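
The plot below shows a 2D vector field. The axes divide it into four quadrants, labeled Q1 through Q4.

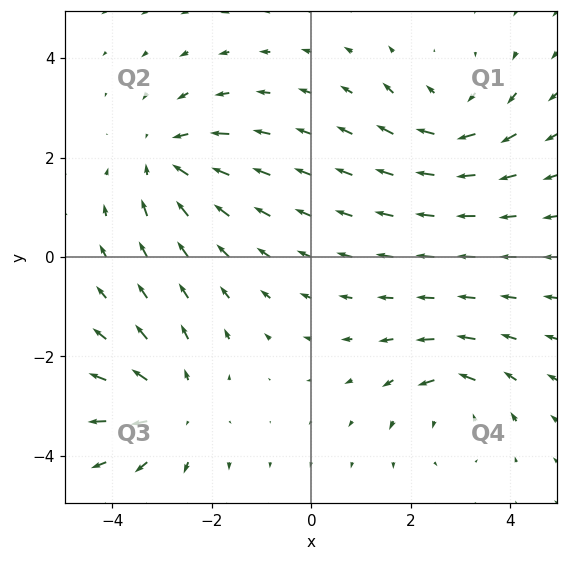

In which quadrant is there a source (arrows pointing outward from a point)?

Q3

The source sits at approximately (-2.8, -3.0), which lies in quadrant Q3. The divergence there is about +4, positive as expected for a source.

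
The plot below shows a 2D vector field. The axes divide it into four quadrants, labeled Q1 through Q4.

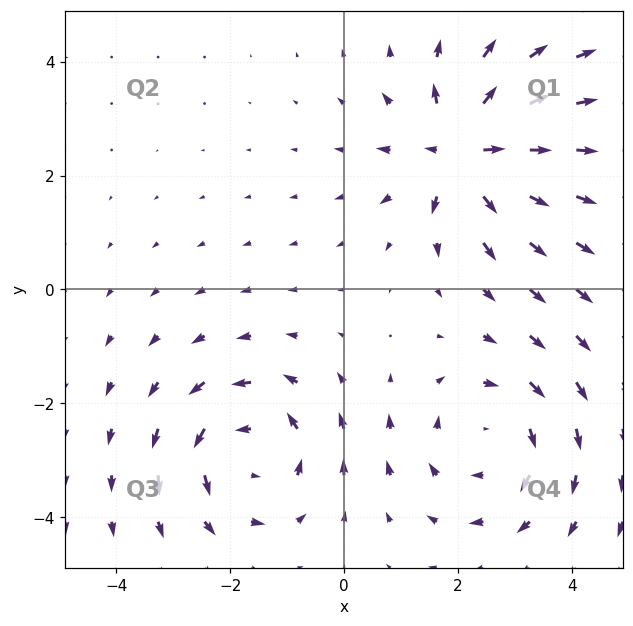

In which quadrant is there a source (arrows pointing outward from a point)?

Q1

The source sits at approximately (2.1, 2.4), which lies in quadrant Q1. The divergence there is about +5, positive as expected for a source.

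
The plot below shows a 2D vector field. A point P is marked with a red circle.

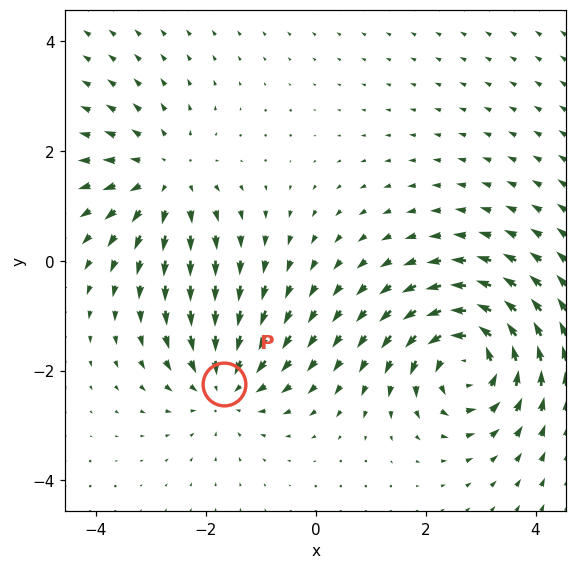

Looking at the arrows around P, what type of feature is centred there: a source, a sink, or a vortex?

At P (-1.7, -2.2) the arrows converge inward. Divergence about -3, curl ≈0 — negative divergence with near-zero curl is a sink.

sink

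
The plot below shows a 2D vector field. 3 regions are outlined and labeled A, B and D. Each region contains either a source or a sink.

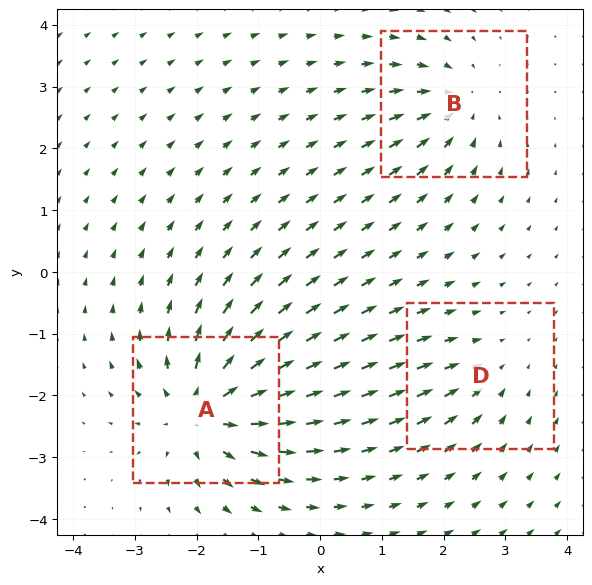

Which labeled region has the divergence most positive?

Divergence at each region's feature centre — A: about +6, B: about -4, D: about -2. Region A is most positive.

A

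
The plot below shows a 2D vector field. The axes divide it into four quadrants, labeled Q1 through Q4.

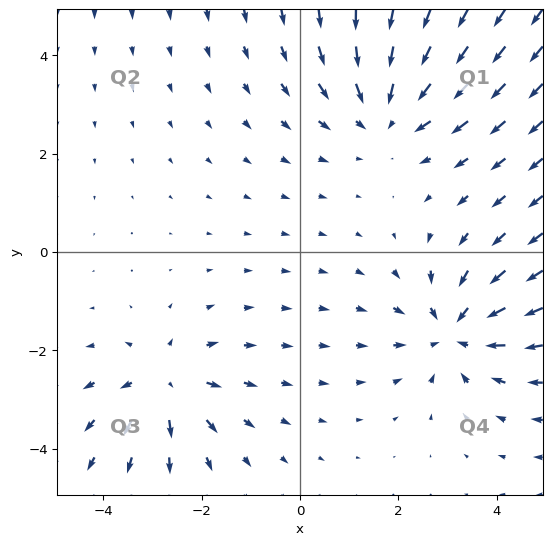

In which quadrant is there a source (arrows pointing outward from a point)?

Q3

The source sits at approximately (-2.8, -2.7), which lies in quadrant Q3. The divergence there is about +3, positive as expected for a source.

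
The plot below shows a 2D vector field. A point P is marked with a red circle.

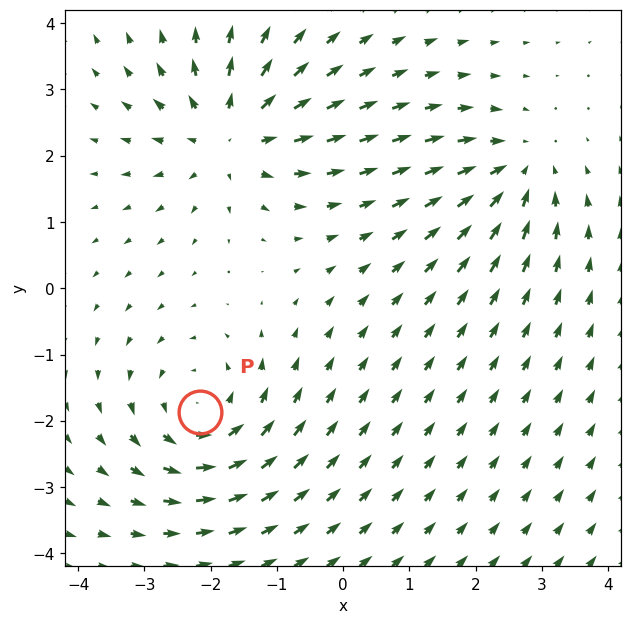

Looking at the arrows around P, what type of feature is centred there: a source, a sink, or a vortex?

vortex

At P (-2.2, -1.9) the arrows circulate counterclockwise. Divergence ≈0, curl about +4 — near-zero divergence with nonzero curl is a vortex.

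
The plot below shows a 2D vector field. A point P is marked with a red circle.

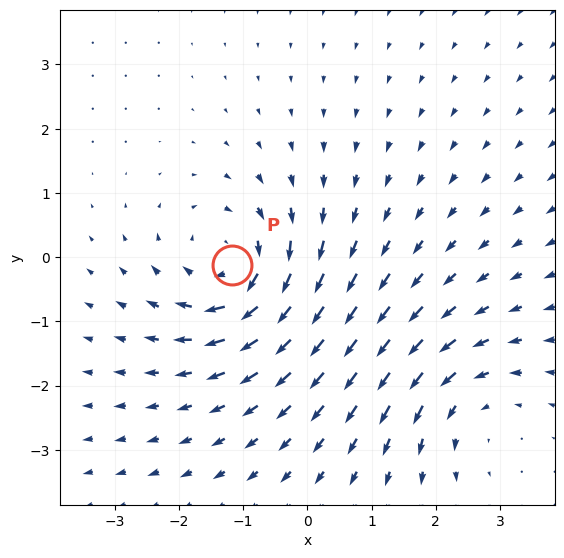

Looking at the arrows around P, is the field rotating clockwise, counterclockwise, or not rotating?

clockwise

Near P at (-1.2, -0.1) the arrows circulate clockwise. The curl (z-component) there is about -5; negative curl means clockwise rotation.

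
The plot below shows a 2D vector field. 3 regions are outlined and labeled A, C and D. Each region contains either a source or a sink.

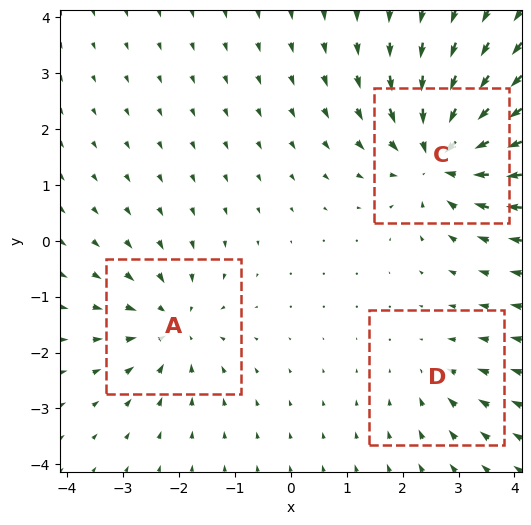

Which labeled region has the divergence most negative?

Divergence at each region's feature centre — A: about -4, C: about -6, D: about -2. Region C is most negative.

C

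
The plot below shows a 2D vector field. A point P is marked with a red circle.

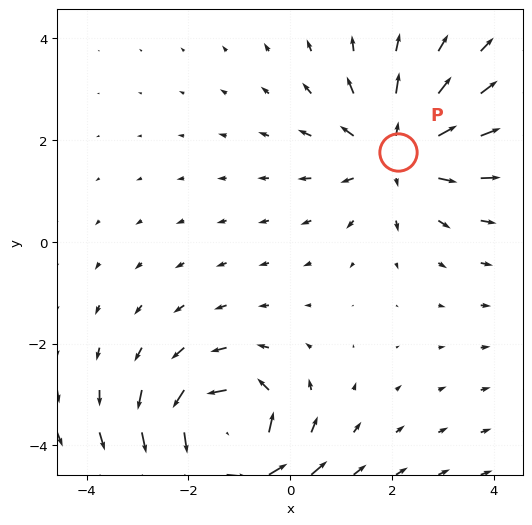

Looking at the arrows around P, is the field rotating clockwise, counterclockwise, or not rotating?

not rotating

Near P at (2.1, 1.8) the arrows show no circulation. The curl there is ≈0.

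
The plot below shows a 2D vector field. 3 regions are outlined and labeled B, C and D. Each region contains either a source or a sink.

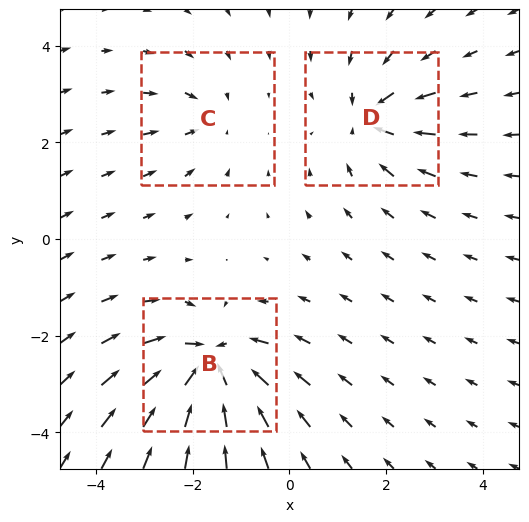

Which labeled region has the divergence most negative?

Divergence at each region's feature centre — B: about -6, C: about -2, D: about -4. Region B is most negative.

B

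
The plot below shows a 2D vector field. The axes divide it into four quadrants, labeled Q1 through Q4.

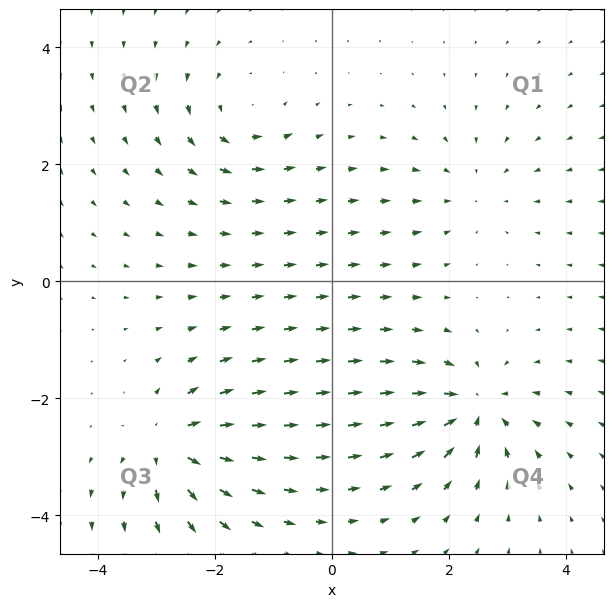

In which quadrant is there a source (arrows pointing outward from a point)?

Q3

The source sits at approximately (-2.7, -2.8), which lies in quadrant Q3. The divergence there is about +5, positive as expected for a source.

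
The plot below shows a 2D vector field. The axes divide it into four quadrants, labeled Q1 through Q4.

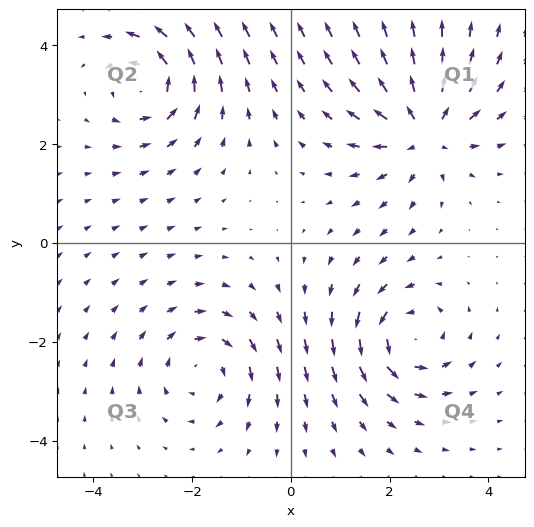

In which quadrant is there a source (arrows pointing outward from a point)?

Q1

The source sits at approximately (2.7, 2.3), which lies in quadrant Q1. The divergence there is about +6, positive as expected for a source.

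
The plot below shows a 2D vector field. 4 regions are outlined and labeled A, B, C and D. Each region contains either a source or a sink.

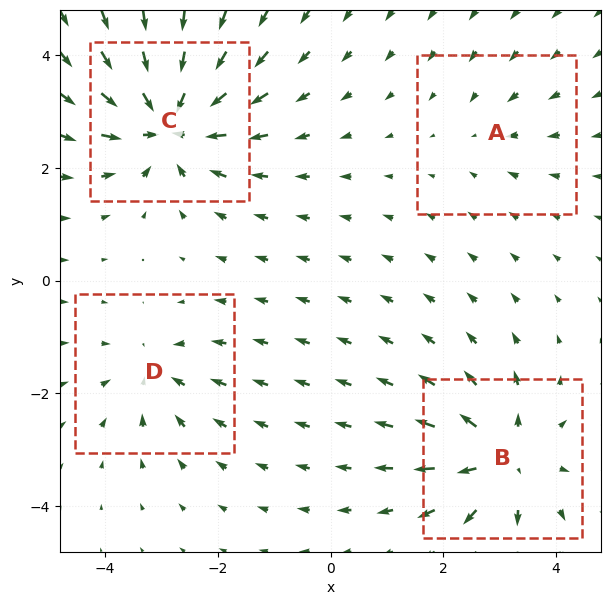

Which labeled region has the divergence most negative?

C

Divergence at each region's feature centre — A: about -2, B: about +6, C: about -8, D: about -4. Region C is most negative.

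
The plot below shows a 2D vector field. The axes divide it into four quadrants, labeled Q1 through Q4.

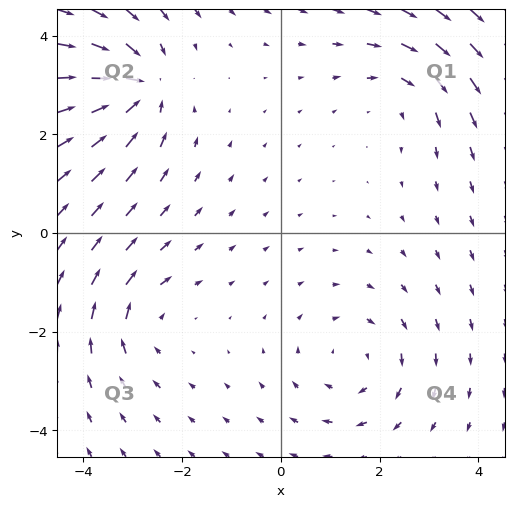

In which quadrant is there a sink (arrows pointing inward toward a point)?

The sink sits at approximately (-2.9, 3.0), which lies in quadrant Q2. The divergence there is about -6, negative as expected for a sink.

Q2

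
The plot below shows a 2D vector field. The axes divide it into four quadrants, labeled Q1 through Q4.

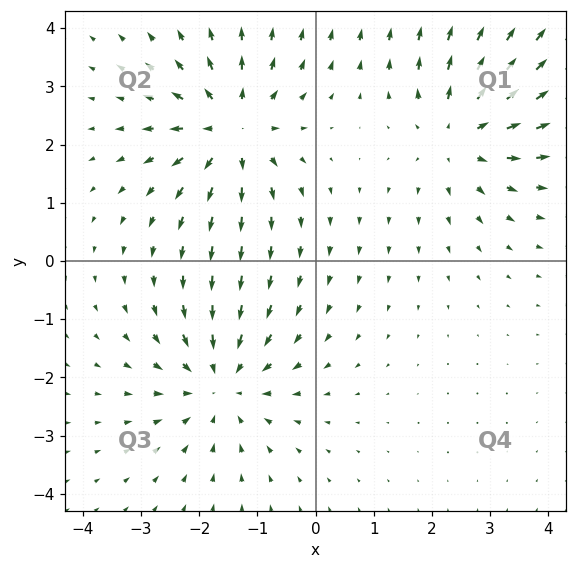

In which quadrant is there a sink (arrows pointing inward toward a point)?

Q3

The sink sits at approximately (-1.6, -2.1), which lies in quadrant Q3. The divergence there is about -4, negative as expected for a sink.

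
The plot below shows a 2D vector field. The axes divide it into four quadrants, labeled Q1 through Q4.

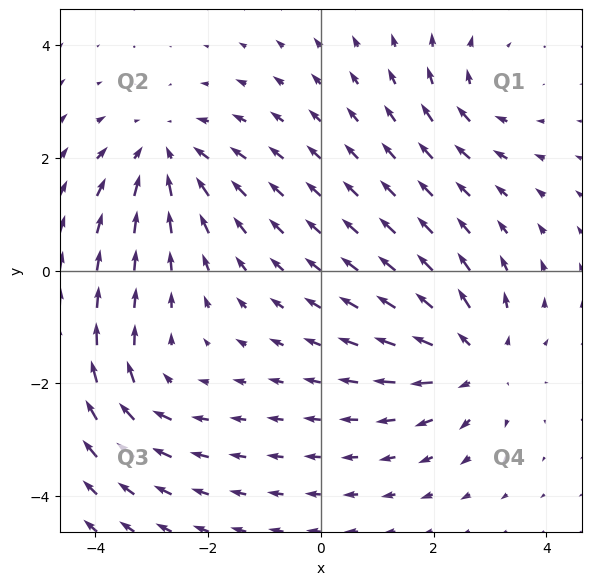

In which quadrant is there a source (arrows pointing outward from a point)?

The source sits at approximately (2.7, -1.6), which lies in quadrant Q4. The divergence there is about +5, positive as expected for a source.

Q4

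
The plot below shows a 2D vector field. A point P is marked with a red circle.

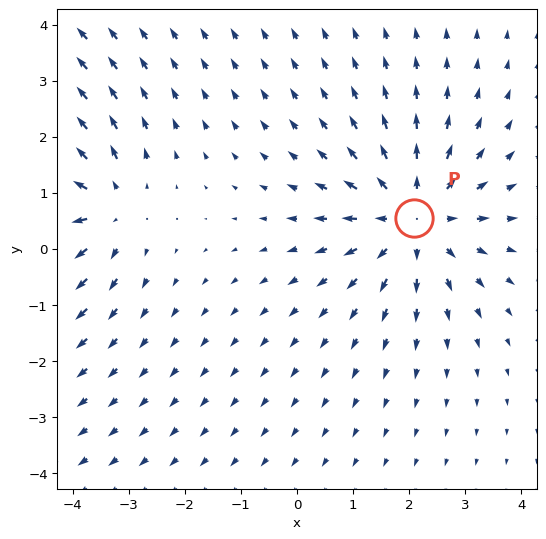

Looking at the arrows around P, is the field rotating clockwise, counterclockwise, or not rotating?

Near P at (2.1, 0.5) the arrows show no circulation. The curl there is ≈0.

not rotating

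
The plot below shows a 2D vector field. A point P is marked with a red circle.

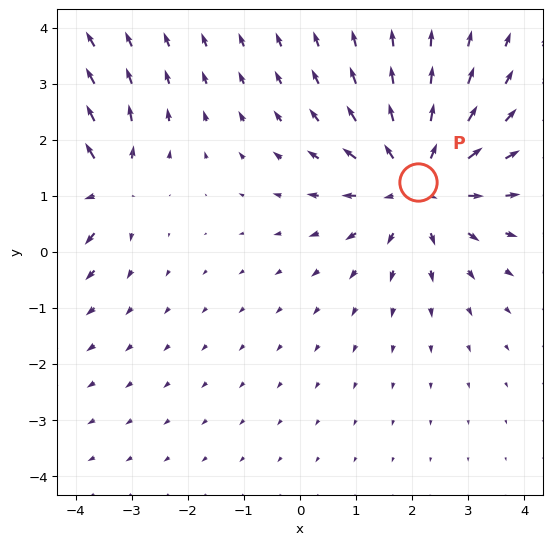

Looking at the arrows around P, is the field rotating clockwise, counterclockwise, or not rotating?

not rotating

Near P at (2.1, 1.2) the arrows show no circulation. The curl there is ≈0.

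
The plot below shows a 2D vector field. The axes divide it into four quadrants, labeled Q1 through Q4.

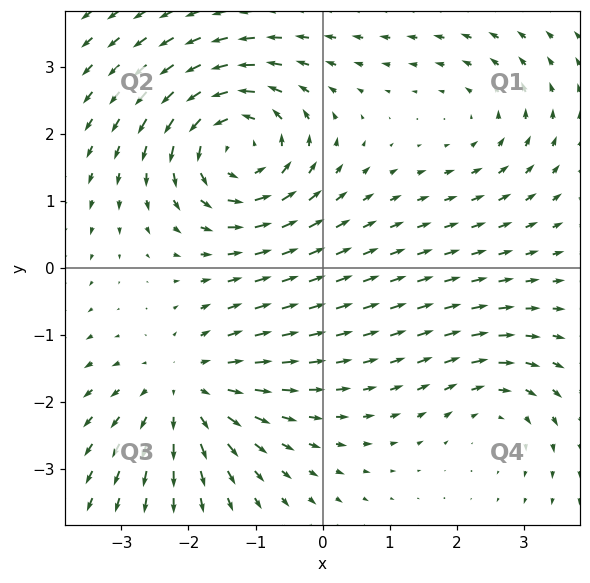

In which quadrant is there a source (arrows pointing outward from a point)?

The source sits at approximately (-2.0, -1.8), which lies in quadrant Q3. The divergence there is about +4, positive as expected for a source.

Q3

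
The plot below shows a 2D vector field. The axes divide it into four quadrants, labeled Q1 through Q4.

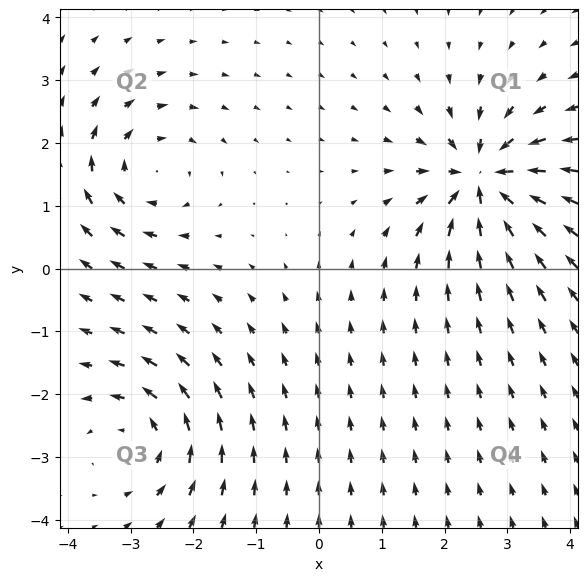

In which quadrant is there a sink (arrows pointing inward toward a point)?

Q1

The sink sits at approximately (2.6, 1.4), which lies in quadrant Q1. The divergence there is about -6, negative as expected for a sink.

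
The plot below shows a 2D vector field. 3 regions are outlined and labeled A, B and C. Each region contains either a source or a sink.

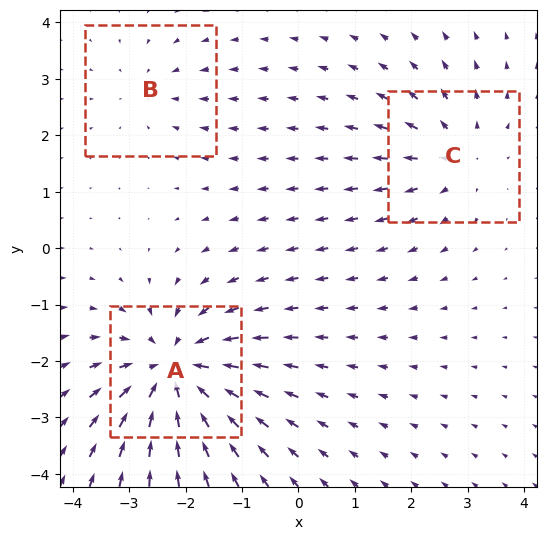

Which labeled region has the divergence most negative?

Divergence at each region's feature centre — A: about -5, B: about -2, C: about +3. Region A is most negative.

A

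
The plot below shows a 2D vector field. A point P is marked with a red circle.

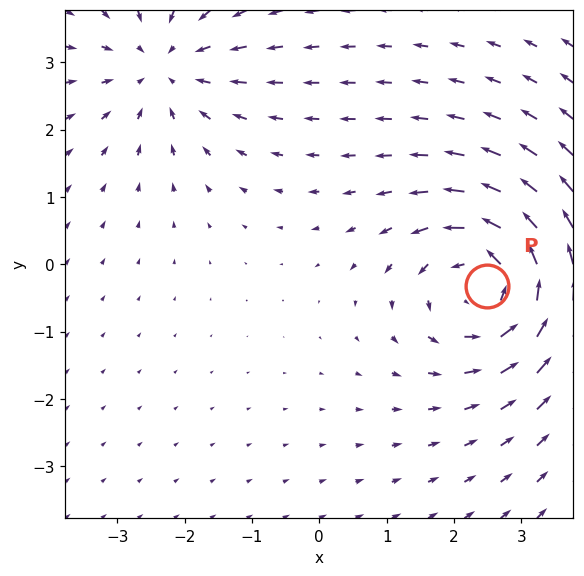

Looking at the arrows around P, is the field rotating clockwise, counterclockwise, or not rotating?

counterclockwise

Near P at (2.5, -0.3) the arrows circulate counterclockwise. The curl (z-component) there is about +5; positive curl means counterclockwise rotation.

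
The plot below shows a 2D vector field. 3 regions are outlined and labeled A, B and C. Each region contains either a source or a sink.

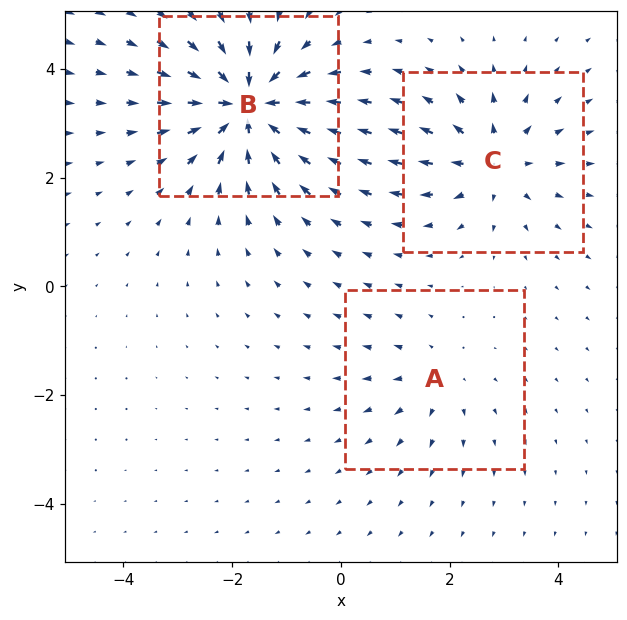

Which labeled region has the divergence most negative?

Divergence at each region's feature centre — A: about +2, B: about -6, C: about +4. Region B is most negative.

B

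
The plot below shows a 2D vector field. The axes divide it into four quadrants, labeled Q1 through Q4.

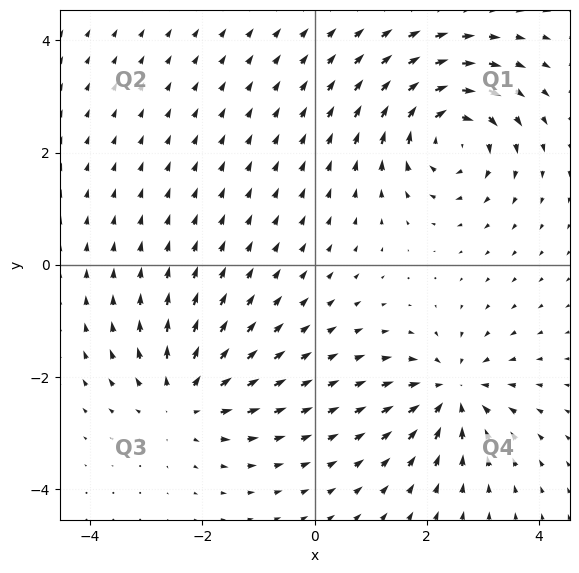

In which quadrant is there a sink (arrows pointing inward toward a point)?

Q4

The sink sits at approximately (2.5, -2.3), which lies in quadrant Q4. The divergence there is about -5, negative as expected for a sink.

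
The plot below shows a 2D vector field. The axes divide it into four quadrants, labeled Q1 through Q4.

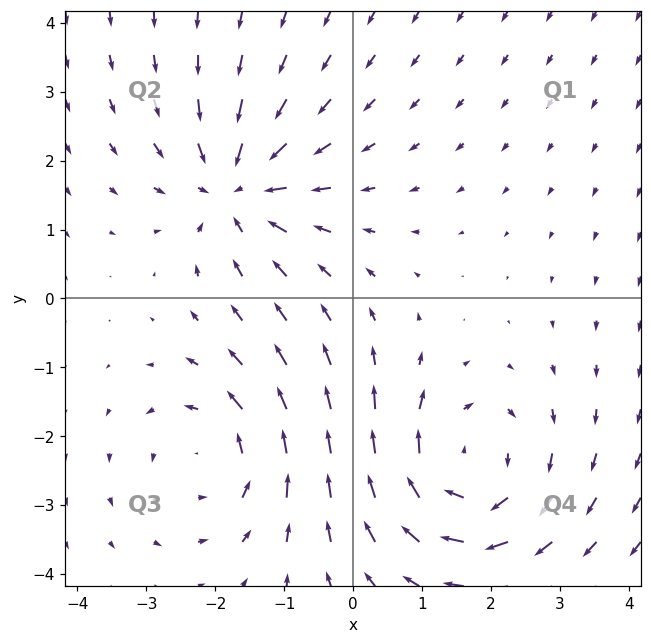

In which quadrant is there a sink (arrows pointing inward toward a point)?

The sink sits at approximately (-1.7, 1.6), which lies in quadrant Q2. The divergence there is about -4, negative as expected for a sink.

Q2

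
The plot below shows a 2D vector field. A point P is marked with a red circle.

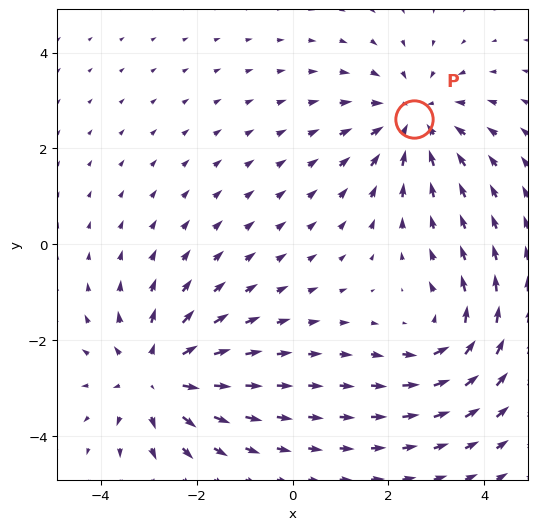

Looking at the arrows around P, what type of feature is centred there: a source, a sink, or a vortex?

At P (2.5, 2.6) the arrows converge inward. Divergence about -3, curl ≈0 — negative divergence with near-zero curl is a sink.

sink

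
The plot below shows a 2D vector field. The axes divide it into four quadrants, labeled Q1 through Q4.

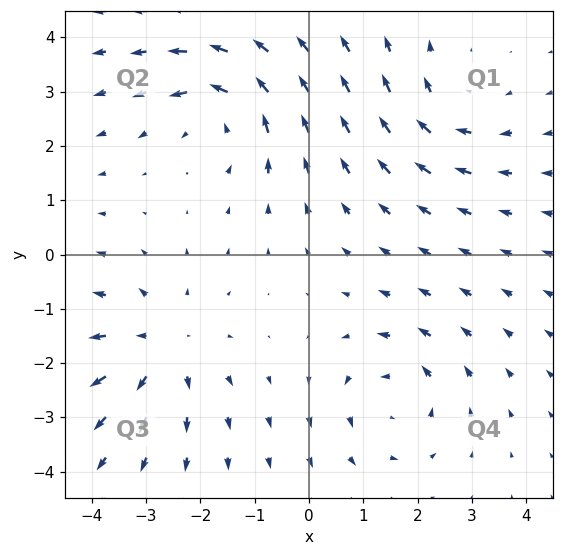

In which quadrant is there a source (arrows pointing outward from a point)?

The source sits at approximately (-2.7, -1.7), which lies in quadrant Q3. The divergence there is about +3, positive as expected for a source.

Q3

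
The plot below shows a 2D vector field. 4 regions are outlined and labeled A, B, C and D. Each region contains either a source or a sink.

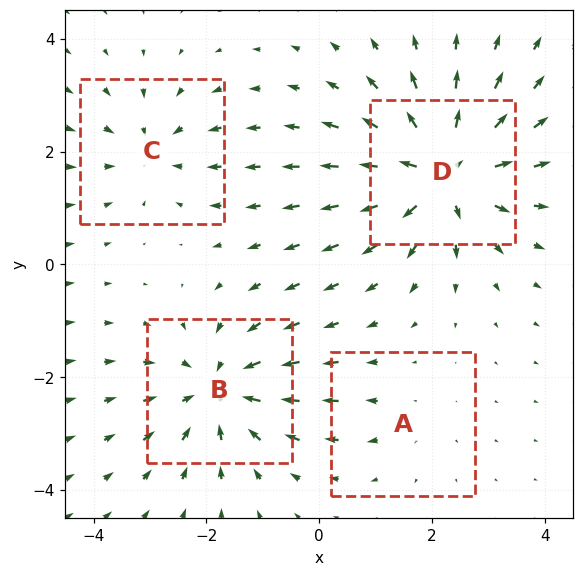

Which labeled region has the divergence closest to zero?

A

Divergence at each region's feature centre — A: about +2, B: about -5, C: about -3, D: about +7. Region A is closest to zero.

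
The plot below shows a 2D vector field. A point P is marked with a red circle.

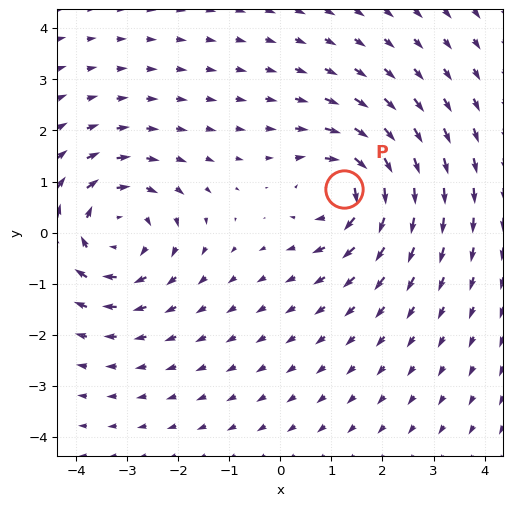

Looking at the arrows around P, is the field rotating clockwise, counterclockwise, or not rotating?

Near P at (1.2, 0.8) the arrows circulate clockwise. The curl (z-component) there is about -5; negative curl means clockwise rotation.

clockwise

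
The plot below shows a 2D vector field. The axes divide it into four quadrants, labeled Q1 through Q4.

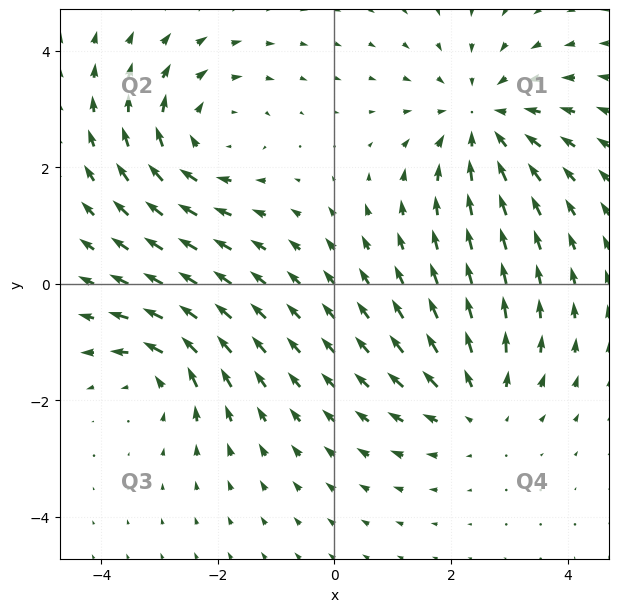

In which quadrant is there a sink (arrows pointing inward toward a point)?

The sink sits at approximately (2.6, 2.8), which lies in quadrant Q1. The divergence there is about -4, negative as expected for a sink.

Q1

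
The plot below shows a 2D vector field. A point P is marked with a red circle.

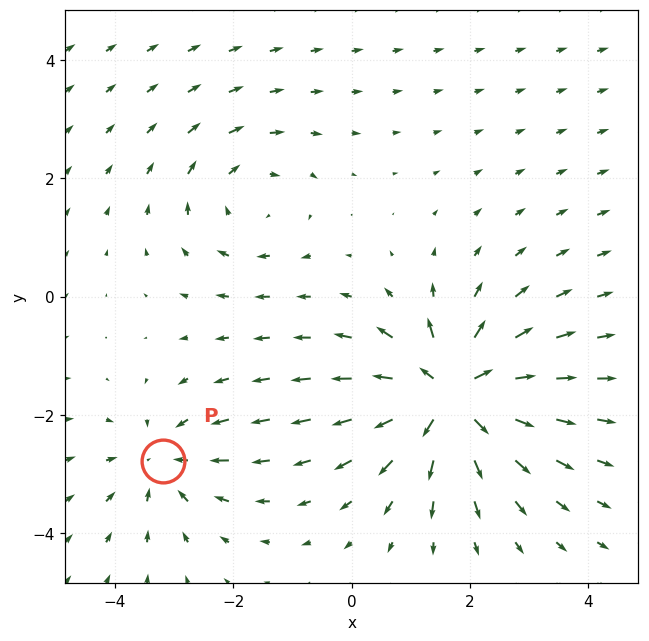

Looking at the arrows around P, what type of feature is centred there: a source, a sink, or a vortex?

At P (-3.2, -2.8) the arrows converge inward. Divergence about -3, curl ≈0 — negative divergence with near-zero curl is a sink.

sink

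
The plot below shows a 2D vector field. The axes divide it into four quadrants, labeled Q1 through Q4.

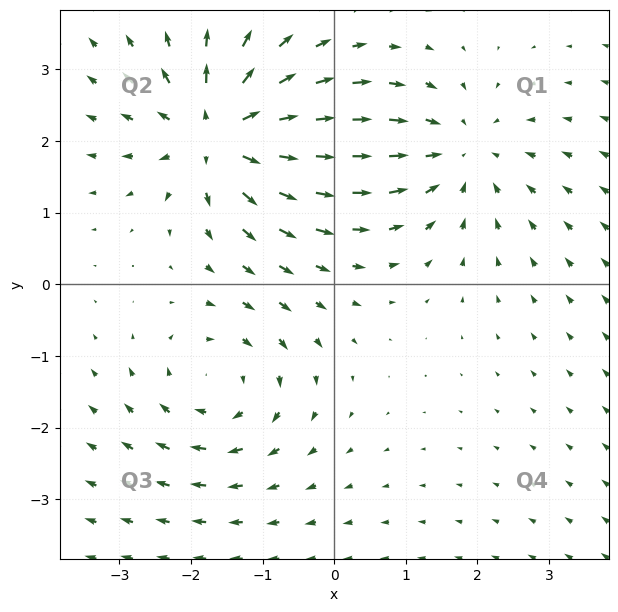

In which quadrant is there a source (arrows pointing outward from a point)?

The source sits at approximately (-1.6, 2.1), which lies in quadrant Q2. The divergence there is about +6, positive as expected for a source.

Q2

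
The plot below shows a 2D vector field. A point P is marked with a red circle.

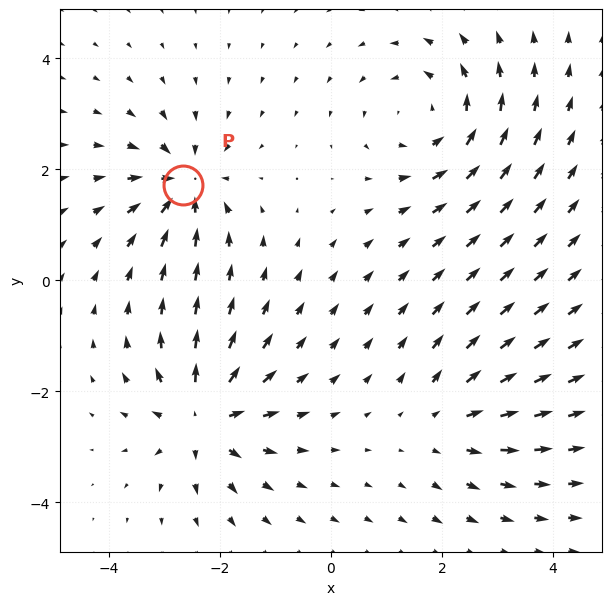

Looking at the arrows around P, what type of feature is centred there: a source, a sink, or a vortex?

At P (-2.7, 1.7) the arrows converge inward. Divergence about -5, curl ≈0 — negative divergence with near-zero curl is a sink.

sink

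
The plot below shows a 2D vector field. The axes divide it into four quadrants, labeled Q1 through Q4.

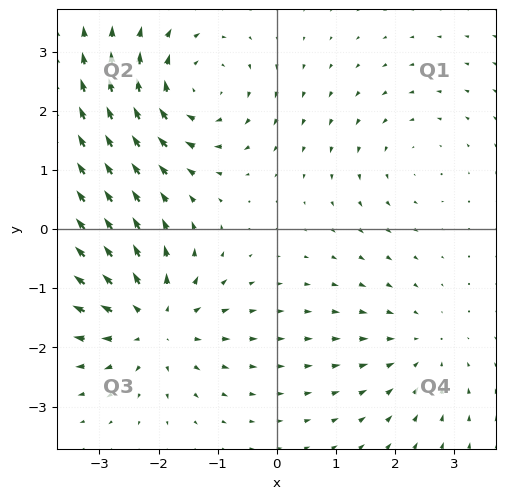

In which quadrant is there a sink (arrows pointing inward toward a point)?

The sink sits at approximately (2.4, -2.0), which lies in quadrant Q4. The divergence there is about -3, negative as expected for a sink.

Q4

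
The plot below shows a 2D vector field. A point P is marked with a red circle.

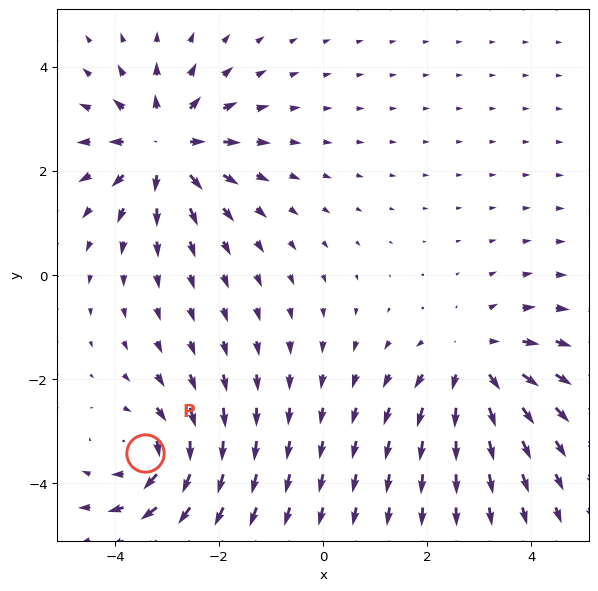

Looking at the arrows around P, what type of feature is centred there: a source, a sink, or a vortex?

vortex

At P (-3.4, -3.4) the arrows circulate clockwise. Divergence ≈0, curl about -4 — near-zero divergence with nonzero curl is a vortex.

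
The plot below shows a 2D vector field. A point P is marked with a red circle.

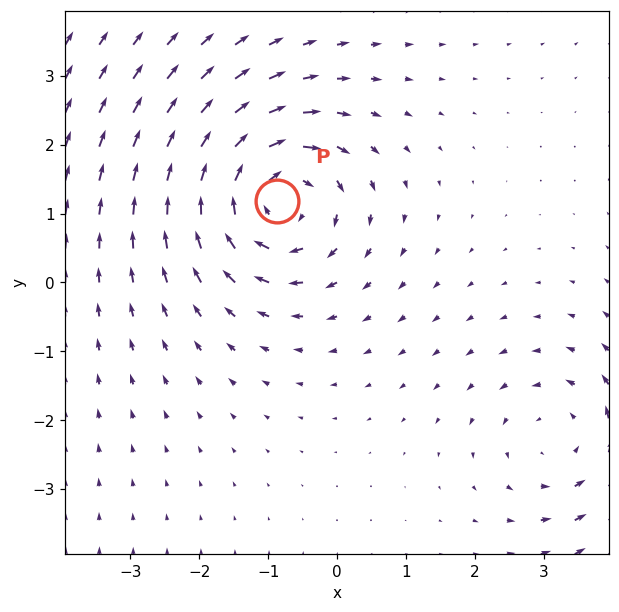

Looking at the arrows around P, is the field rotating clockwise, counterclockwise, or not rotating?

Near P at (-0.9, 1.2) the arrows circulate clockwise. The curl (z-component) there is about -4; negative curl means clockwise rotation.

clockwise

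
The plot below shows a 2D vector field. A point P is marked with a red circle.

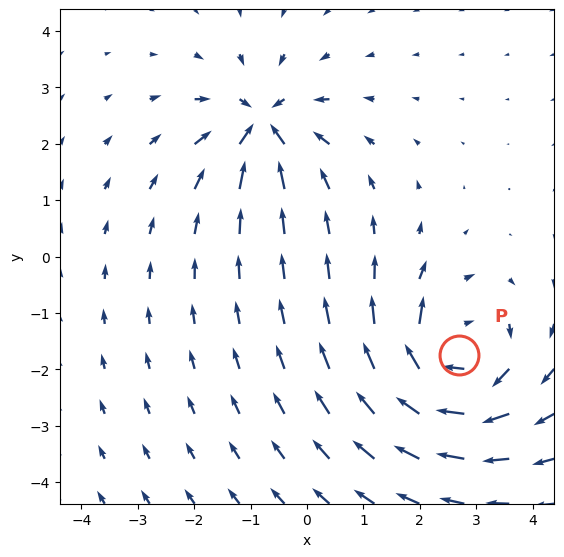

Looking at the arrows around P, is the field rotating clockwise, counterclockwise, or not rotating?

Near P at (2.7, -1.8) the arrows circulate clockwise. The curl (z-component) there is about -5; negative curl means clockwise rotation.

clockwise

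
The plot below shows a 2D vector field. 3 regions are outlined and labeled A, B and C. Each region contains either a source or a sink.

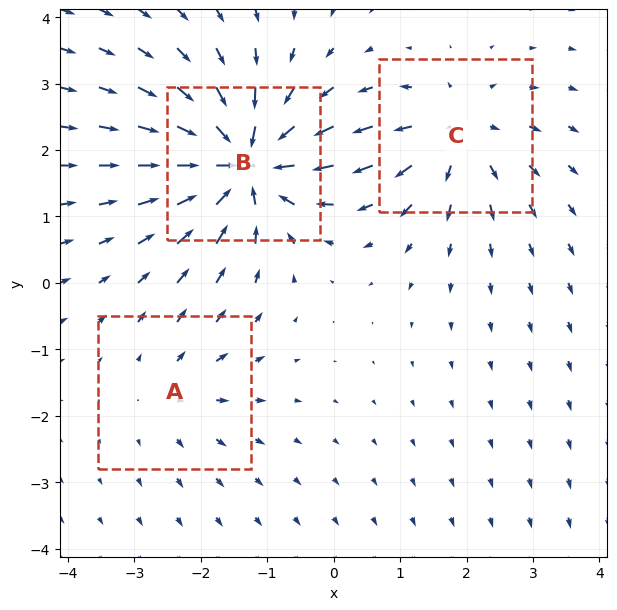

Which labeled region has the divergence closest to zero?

Divergence at each region's feature centre — A: about +2, B: about -6, C: about +4. Region A is closest to zero.

A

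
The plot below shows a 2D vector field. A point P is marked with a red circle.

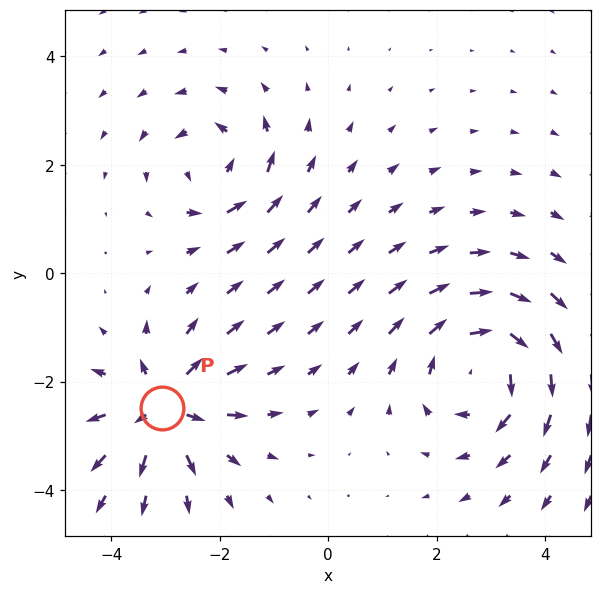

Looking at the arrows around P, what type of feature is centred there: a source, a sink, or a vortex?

source

At P (-3.1, -2.5) the arrows spread outward. Divergence about +5, curl ≈0 — positive divergence with near-zero curl is a source.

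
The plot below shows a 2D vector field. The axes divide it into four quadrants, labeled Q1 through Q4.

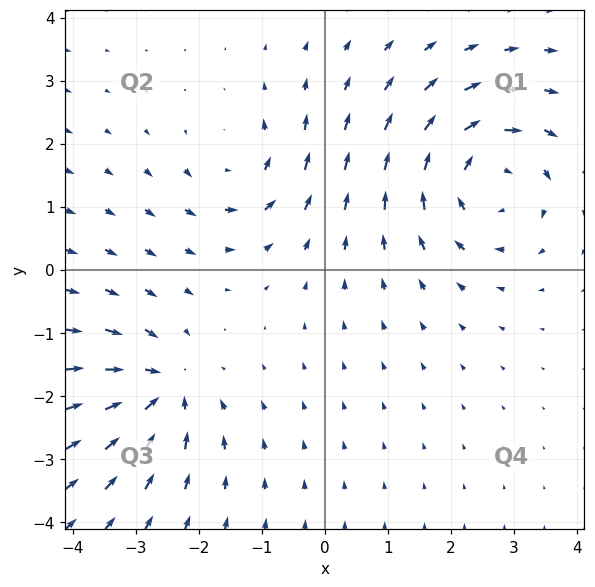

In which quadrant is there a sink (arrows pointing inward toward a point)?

Q3

The sink sits at approximately (-2.6, -1.9), which lies in quadrant Q3. The divergence there is about -5, negative as expected for a sink.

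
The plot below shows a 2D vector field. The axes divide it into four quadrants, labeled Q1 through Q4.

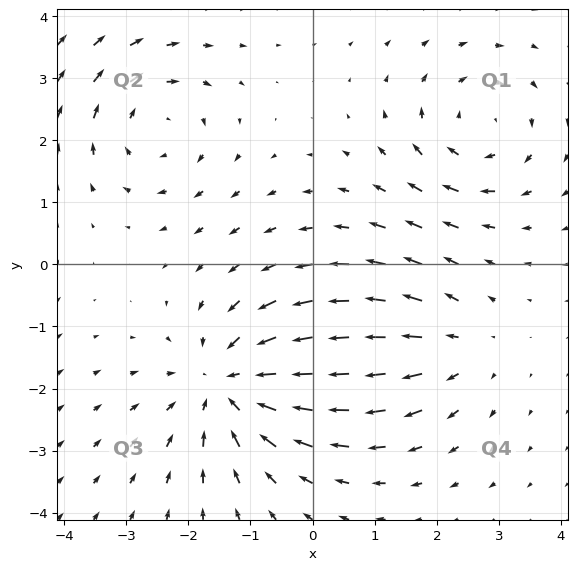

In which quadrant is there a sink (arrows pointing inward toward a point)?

The sink sits at approximately (-1.3, -1.9), which lies in quadrant Q3. The divergence there is about -4, negative as expected for a sink.

Q3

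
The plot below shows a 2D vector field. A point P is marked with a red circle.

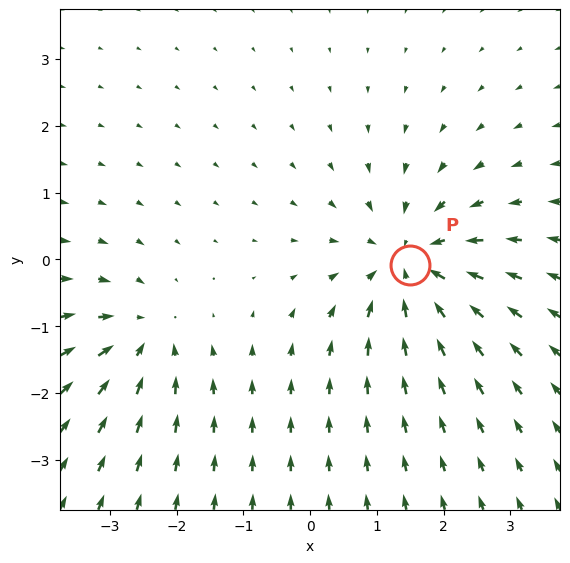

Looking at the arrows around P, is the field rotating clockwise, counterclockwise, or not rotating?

Near P at (1.5, -0.1) the arrows show no circulation. The curl there is ≈0.

not rotating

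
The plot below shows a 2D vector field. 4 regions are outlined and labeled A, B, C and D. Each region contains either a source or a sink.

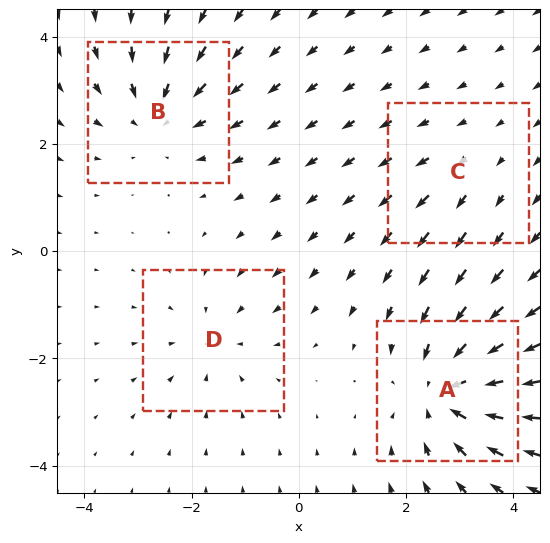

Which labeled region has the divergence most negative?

A

Divergence at each region's feature centre — A: about -6, B: about -4, C: about +2, D: about -3. Region A is most negative.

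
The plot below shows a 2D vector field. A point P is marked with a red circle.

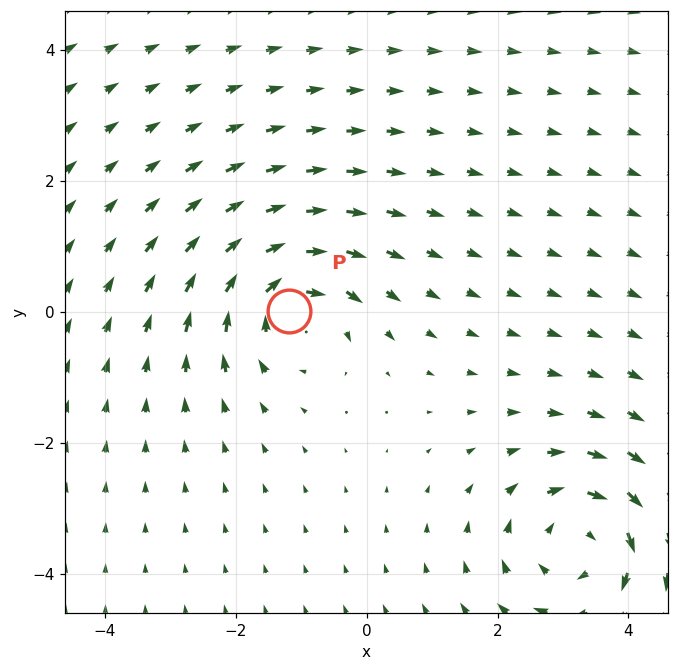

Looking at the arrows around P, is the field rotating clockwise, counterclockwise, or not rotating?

clockwise

Near P at (-1.2, 0.0) the arrows circulate clockwise. The curl (z-component) there is about -3; negative curl means clockwise rotation.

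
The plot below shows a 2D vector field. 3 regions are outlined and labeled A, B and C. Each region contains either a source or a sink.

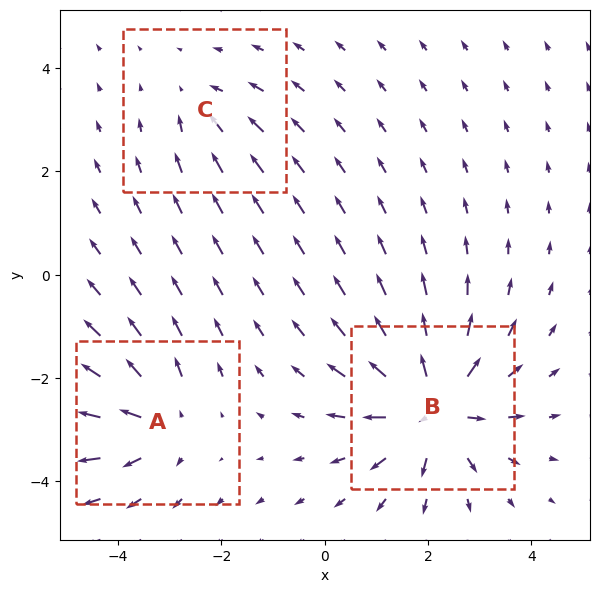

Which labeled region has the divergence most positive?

B

Divergence at each region's feature centre — A: about +4, B: about +6, C: about -2. Region B is most positive.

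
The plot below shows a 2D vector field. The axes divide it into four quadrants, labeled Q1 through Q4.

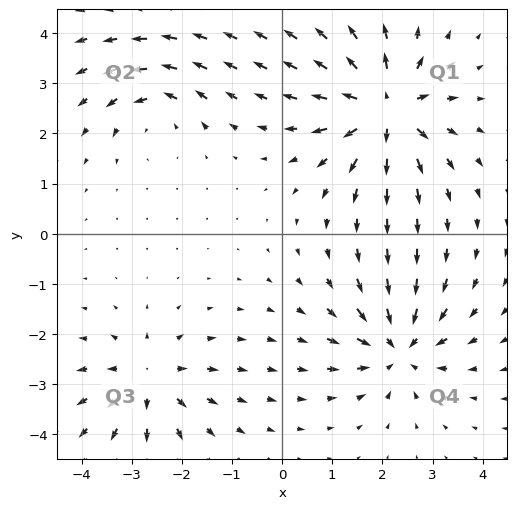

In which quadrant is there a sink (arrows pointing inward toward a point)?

The sink sits at approximately (2.3, -2.3), which lies in quadrant Q4. The divergence there is about -5, negative as expected for a sink.

Q4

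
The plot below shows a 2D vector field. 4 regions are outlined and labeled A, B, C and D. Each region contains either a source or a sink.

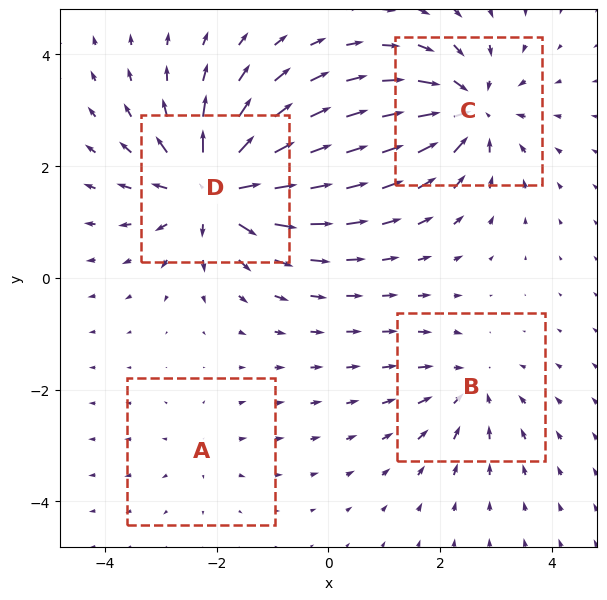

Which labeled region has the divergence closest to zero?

Divergence at each region's feature centre — A: about +2, B: about -4, C: about -6, D: about +7. Region A is closest to zero.

A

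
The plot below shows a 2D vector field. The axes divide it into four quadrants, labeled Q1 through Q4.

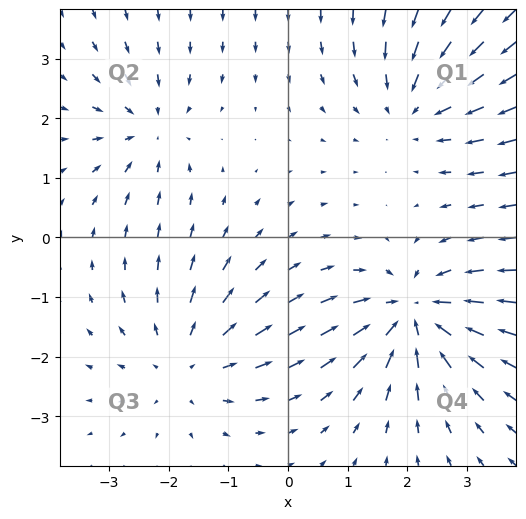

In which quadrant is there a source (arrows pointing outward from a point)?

The source sits at approximately (-1.7, -2.1), which lies in quadrant Q3. The divergence there is about +3, positive as expected for a source.

Q3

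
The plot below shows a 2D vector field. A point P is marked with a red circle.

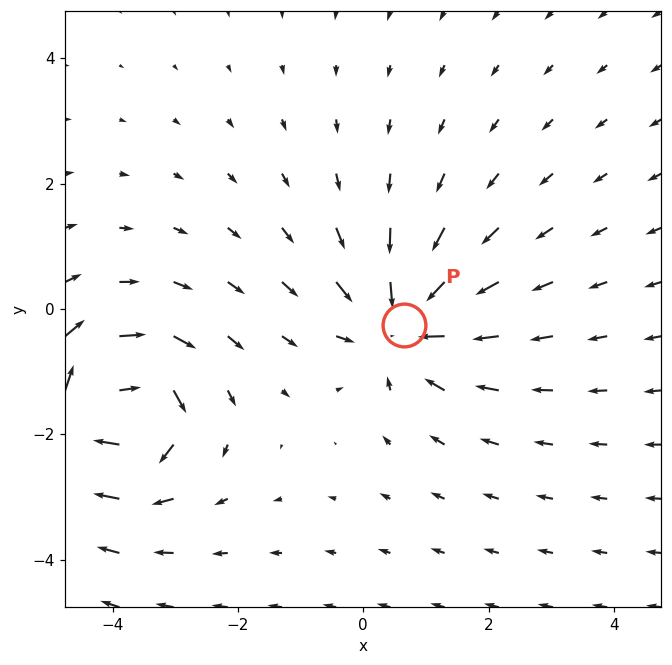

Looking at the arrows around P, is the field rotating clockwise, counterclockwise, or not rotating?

Near P at (0.6, -0.2) the arrows show no circulation. The curl there is ≈0.

not rotating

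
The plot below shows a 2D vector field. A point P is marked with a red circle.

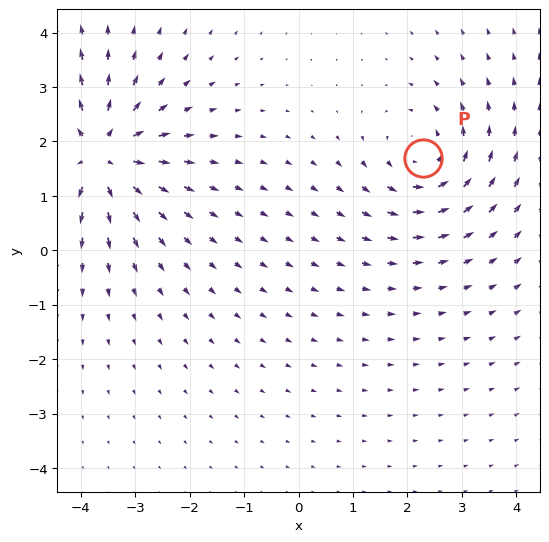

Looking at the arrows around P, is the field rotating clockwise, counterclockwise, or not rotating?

counterclockwise

Near P at (2.3, 1.7) the arrows circulate counterclockwise. The curl (z-component) there is about +3; positive curl means counterclockwise rotation.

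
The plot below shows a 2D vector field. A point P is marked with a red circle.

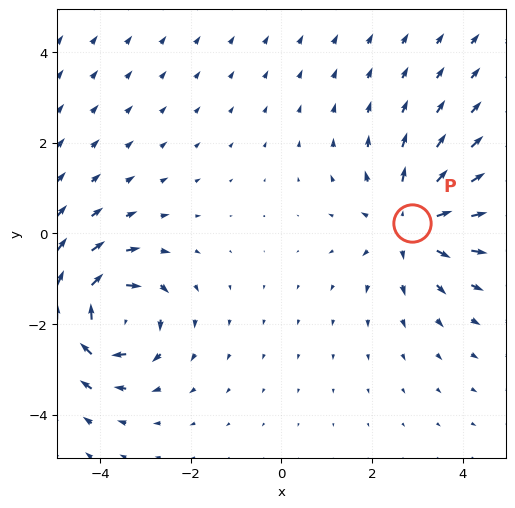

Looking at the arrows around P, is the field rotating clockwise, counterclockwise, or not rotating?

Near P at (2.9, 0.2) the arrows show no circulation. The curl there is ≈0.

not rotating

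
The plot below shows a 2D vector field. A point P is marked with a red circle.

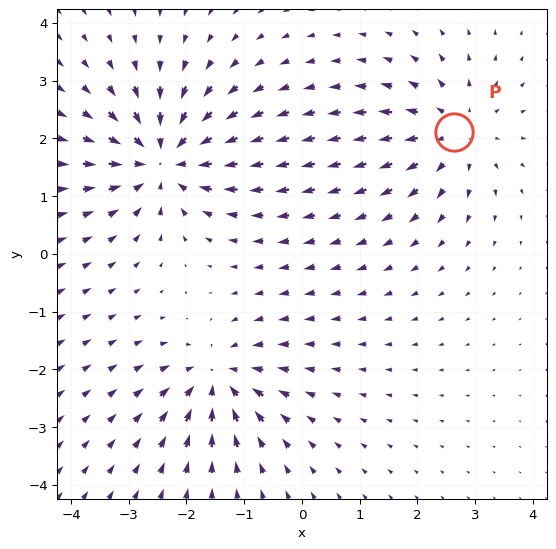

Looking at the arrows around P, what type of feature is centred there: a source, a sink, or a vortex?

source

At P (2.6, 2.1) the arrows spread outward. Divergence about +4, curl ≈0 — positive divergence with near-zero curl is a source.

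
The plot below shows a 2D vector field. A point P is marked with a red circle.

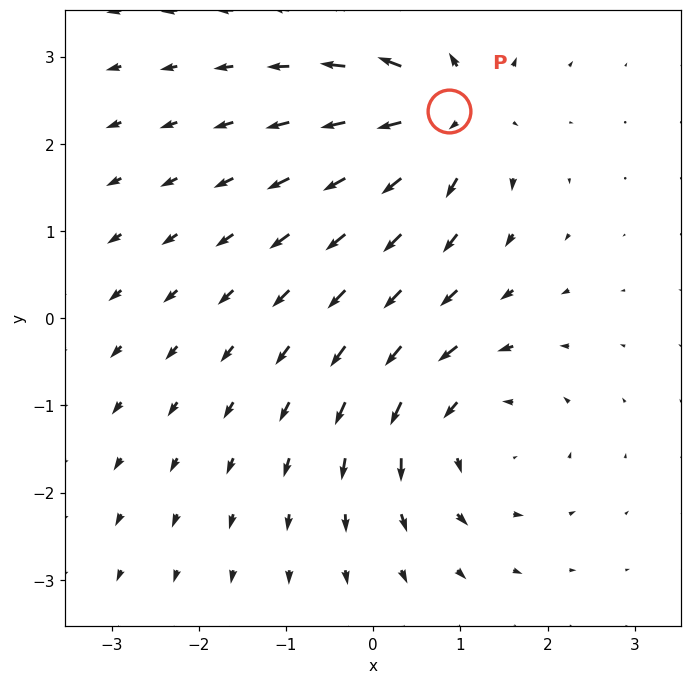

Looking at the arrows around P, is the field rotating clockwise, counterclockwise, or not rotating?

not rotating

Near P at (0.9, 2.4) the arrows show no circulation. The curl there is ≈0.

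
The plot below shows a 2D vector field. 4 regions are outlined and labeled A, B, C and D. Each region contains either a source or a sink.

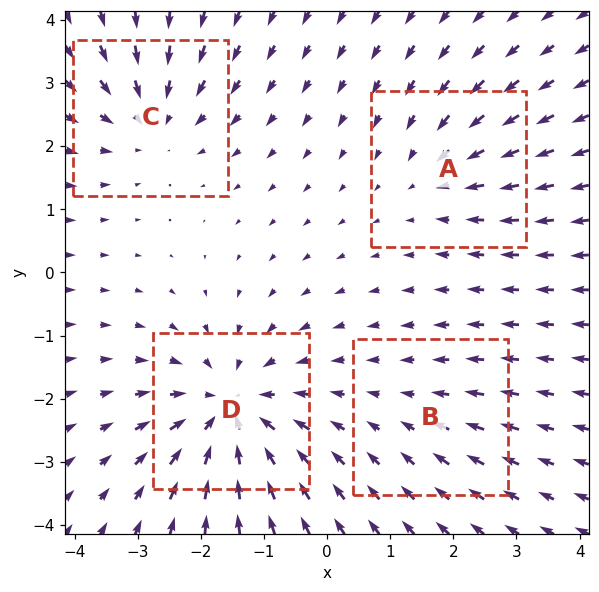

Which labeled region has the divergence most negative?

D

Divergence at each region's feature centre — A: about -3, B: about -2, C: about -5, D: about -7. Region D is most negative.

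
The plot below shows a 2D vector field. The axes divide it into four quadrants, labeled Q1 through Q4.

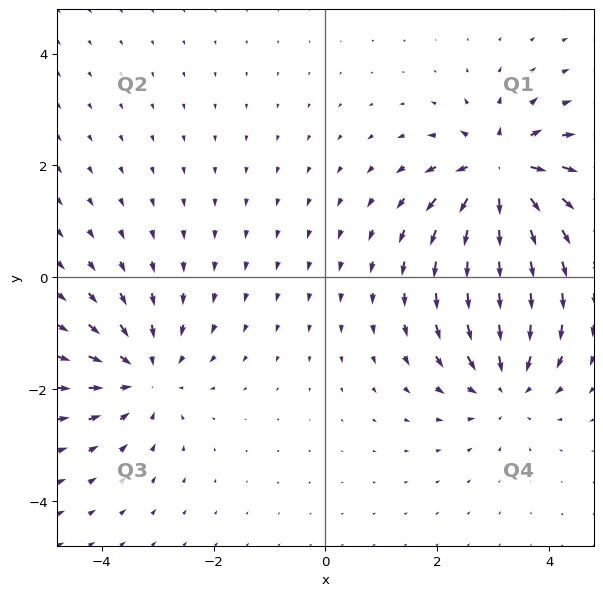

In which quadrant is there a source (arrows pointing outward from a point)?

Q1

The source sits at approximately (3.1, 1.9), which lies in quadrant Q1. The divergence there is about +7, positive as expected for a source.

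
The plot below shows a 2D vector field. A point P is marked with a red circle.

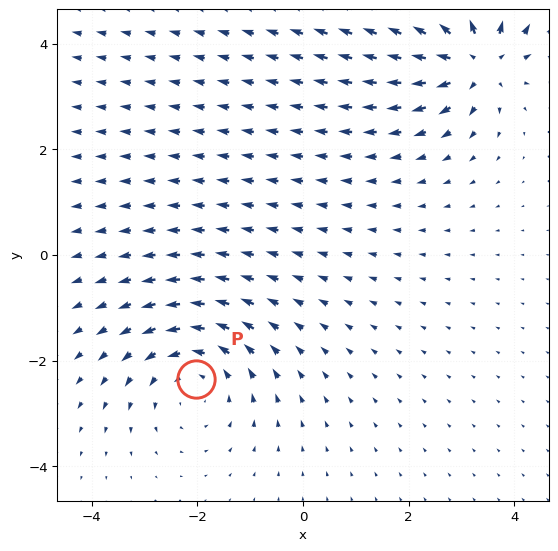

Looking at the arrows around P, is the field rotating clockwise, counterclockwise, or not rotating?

counterclockwise

Near P at (-2.0, -2.3) the arrows circulate counterclockwise. The curl (z-component) there is about +4; positive curl means counterclockwise rotation.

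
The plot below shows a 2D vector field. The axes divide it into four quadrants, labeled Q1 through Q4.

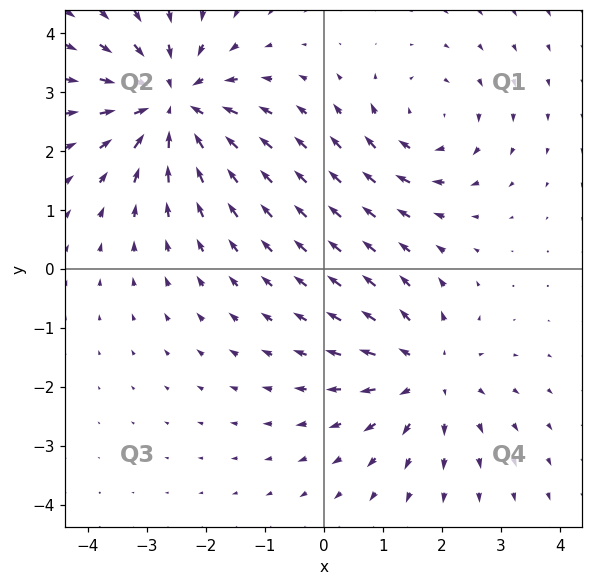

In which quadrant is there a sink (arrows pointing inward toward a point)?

The sink sits at approximately (-2.6, 2.8), which lies in quadrant Q2. The divergence there is about -4, negative as expected for a sink.

Q2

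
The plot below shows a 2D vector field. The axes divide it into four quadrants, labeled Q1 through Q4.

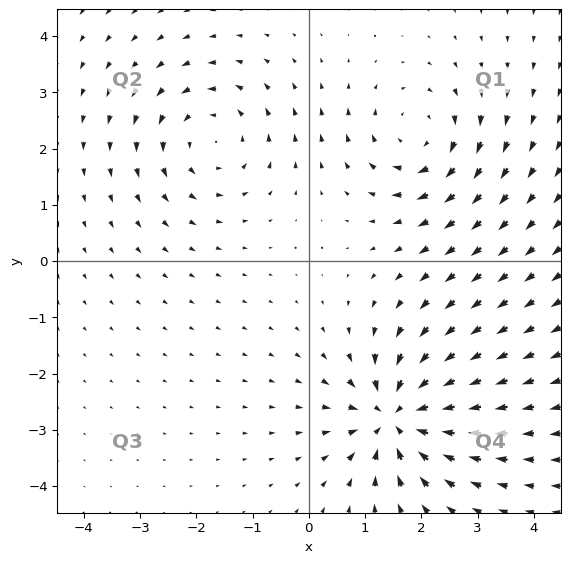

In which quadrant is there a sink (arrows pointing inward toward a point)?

Q4

The sink sits at approximately (1.6, -2.8), which lies in quadrant Q4. The divergence there is about -7, negative as expected for a sink.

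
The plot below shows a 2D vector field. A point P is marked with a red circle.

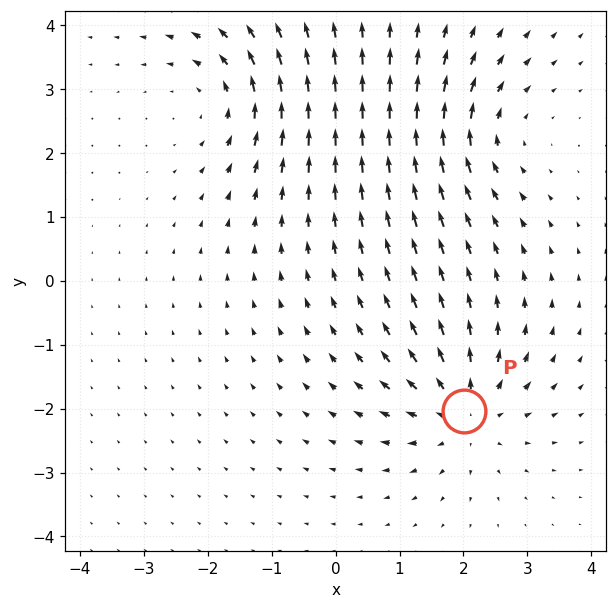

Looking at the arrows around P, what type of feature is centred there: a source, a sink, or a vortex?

At P (2.0, -2.0) the arrows spread outward. Divergence about +4, curl ≈0 — positive divergence with near-zero curl is a source.

source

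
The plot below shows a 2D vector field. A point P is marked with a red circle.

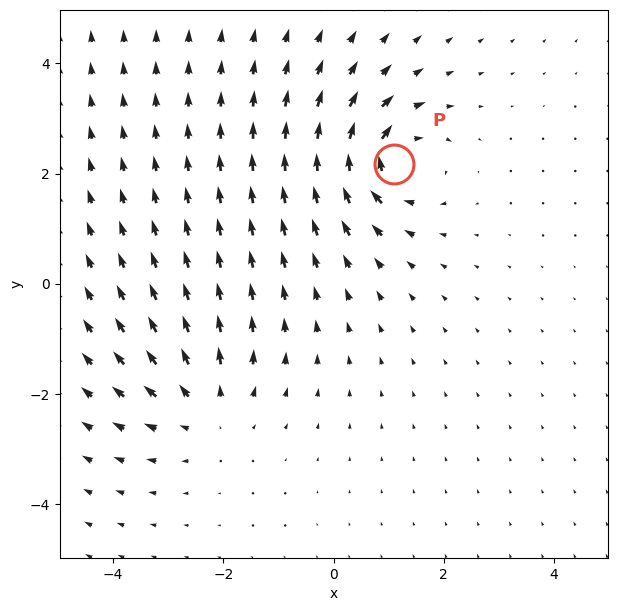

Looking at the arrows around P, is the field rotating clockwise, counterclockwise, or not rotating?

Near P at (1.1, 2.2) the arrows circulate clockwise. The curl (z-component) there is about -4; negative curl means clockwise rotation.

clockwise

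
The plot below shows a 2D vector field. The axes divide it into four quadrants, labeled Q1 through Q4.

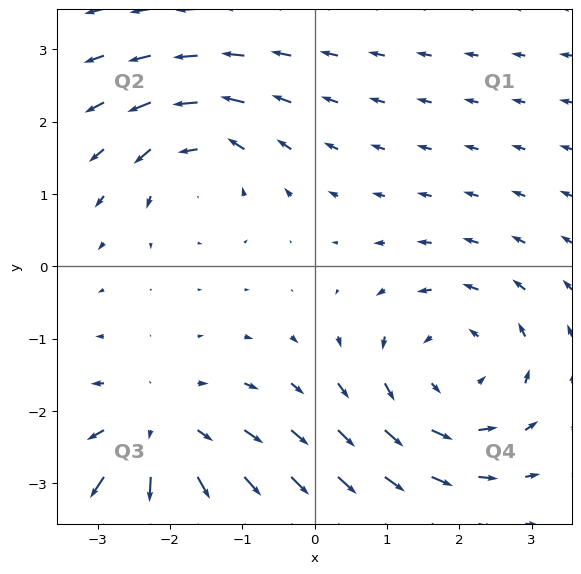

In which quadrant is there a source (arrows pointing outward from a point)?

The source sits at approximately (-2.2, -2.4), which lies in quadrant Q3. The divergence there is about +4, positive as expected for a source.

Q3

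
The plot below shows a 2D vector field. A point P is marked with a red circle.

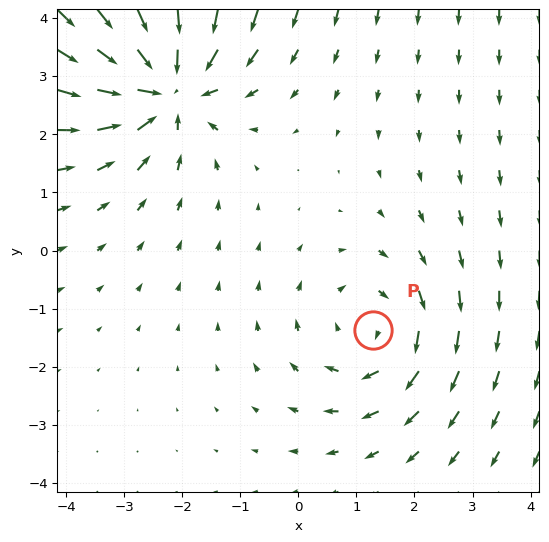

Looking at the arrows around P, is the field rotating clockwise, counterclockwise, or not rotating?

clockwise

Near P at (1.3, -1.4) the arrows circulate clockwise. The curl (z-component) there is about -3; negative curl means clockwise rotation.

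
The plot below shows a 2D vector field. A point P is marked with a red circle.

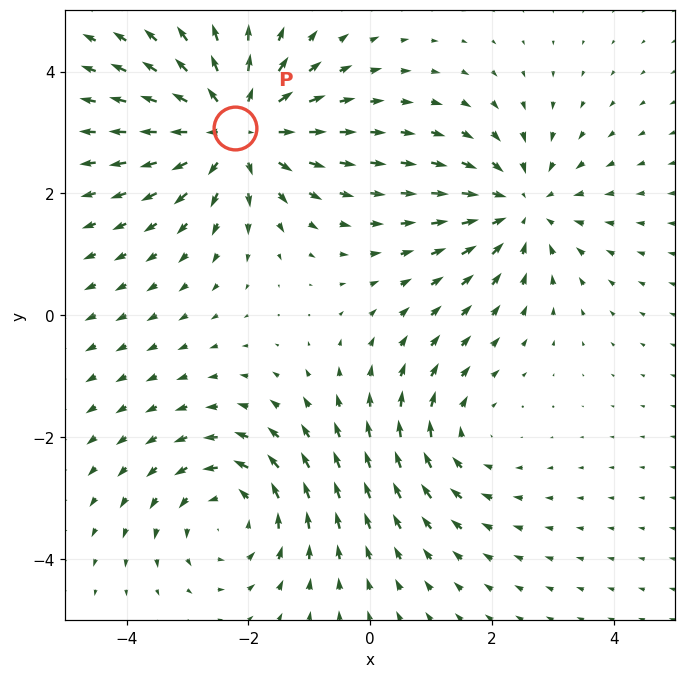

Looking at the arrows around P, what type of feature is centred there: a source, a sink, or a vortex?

At P (-2.2, 3.1) the arrows spread outward. Divergence about +4, curl ≈0 — positive divergence with near-zero curl is a source.

source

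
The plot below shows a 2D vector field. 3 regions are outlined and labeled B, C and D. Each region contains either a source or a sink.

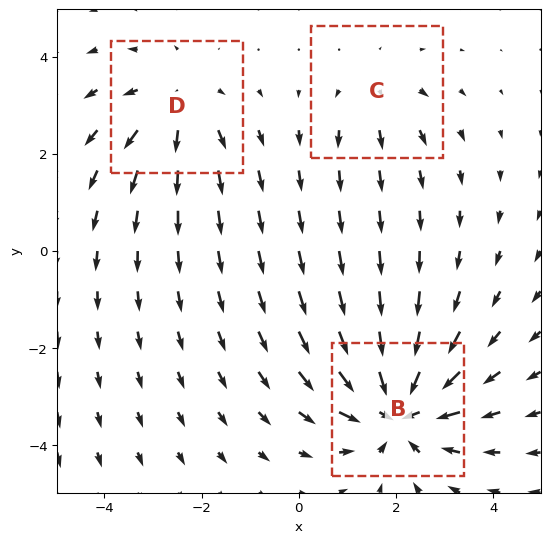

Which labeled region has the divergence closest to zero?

Divergence at each region's feature centre — B: about -5, C: about +2, D: about +3. Region C is closest to zero.

C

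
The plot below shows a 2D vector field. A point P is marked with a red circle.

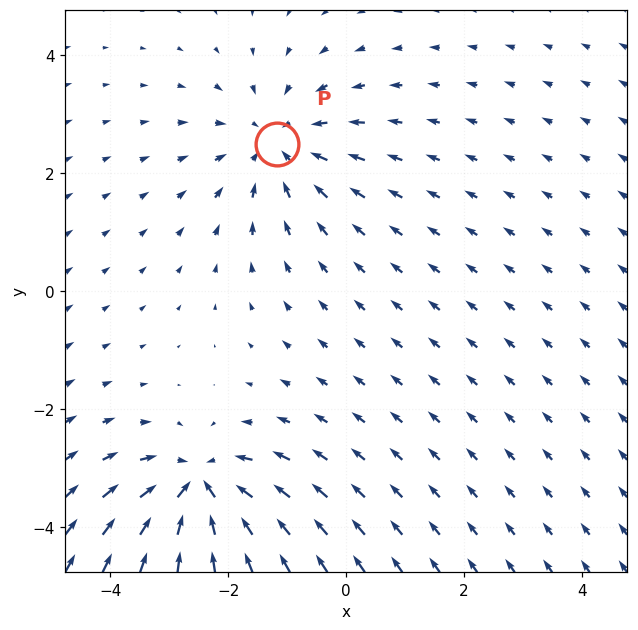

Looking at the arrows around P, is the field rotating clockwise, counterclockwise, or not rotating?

not rotating

Near P at (-1.2, 2.5) the arrows show no circulation. The curl there is ≈0.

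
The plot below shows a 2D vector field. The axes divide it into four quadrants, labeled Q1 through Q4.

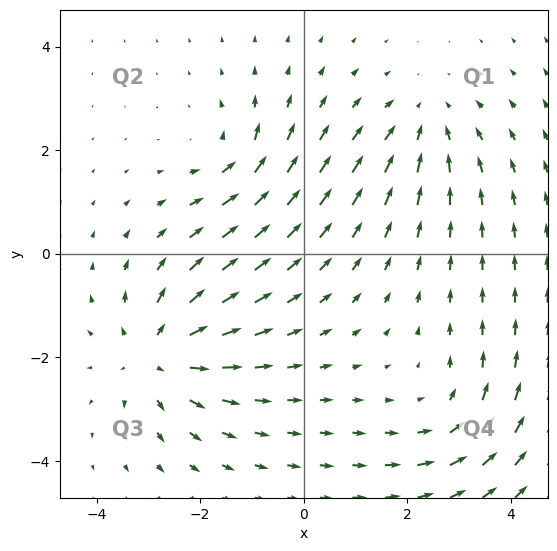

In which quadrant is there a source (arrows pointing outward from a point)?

The source sits at approximately (-2.8, -2.0), which lies in quadrant Q3. The divergence there is about +5, positive as expected for a source.

Q3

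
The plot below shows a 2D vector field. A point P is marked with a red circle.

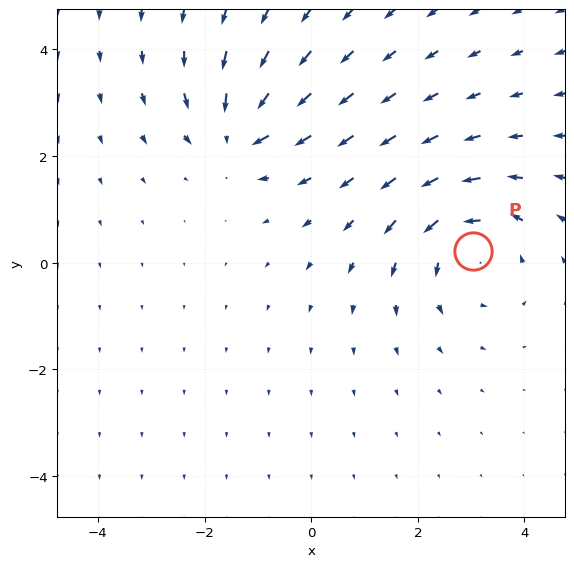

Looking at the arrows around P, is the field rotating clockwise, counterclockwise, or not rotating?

counterclockwise

Near P at (3.0, 0.2) the arrows circulate counterclockwise. The curl (z-component) there is about +4; positive curl means counterclockwise rotation.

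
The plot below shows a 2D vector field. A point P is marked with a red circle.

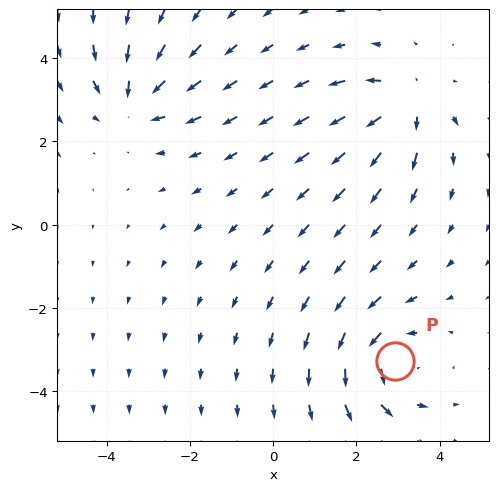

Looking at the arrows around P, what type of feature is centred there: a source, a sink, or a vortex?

vortex

At P (2.9, -3.3) the arrows circulate counterclockwise. Divergence ≈0, curl about +3 — near-zero divergence with nonzero curl is a vortex.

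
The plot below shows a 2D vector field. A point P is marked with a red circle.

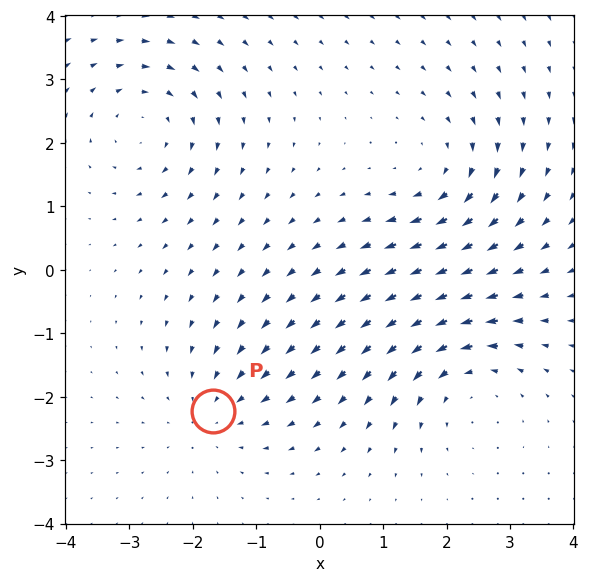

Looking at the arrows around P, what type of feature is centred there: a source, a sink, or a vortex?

At P (-1.7, -2.2) the arrows converge inward. Divergence about -2, curl ≈0 — negative divergence with near-zero curl is a sink.

sink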